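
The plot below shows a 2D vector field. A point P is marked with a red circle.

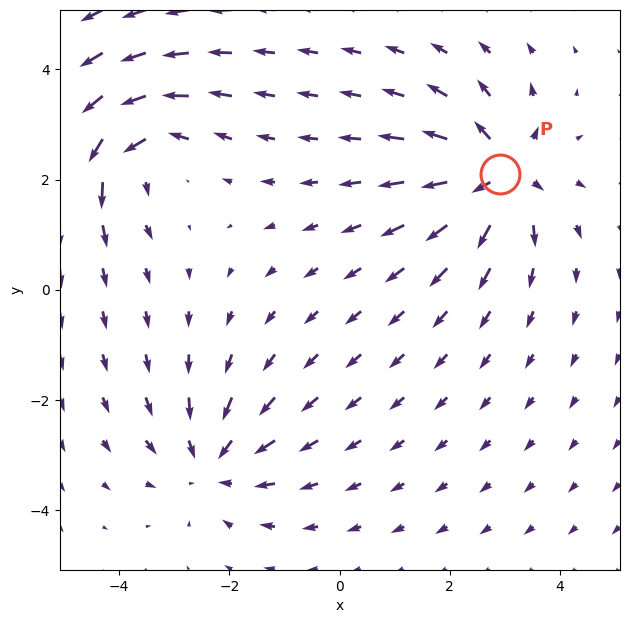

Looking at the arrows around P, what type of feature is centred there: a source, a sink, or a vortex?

source

At P (2.9, 2.1) the arrows spread outward. Divergence about +6, curl ≈0 — positive divergence with near-zero curl is a source.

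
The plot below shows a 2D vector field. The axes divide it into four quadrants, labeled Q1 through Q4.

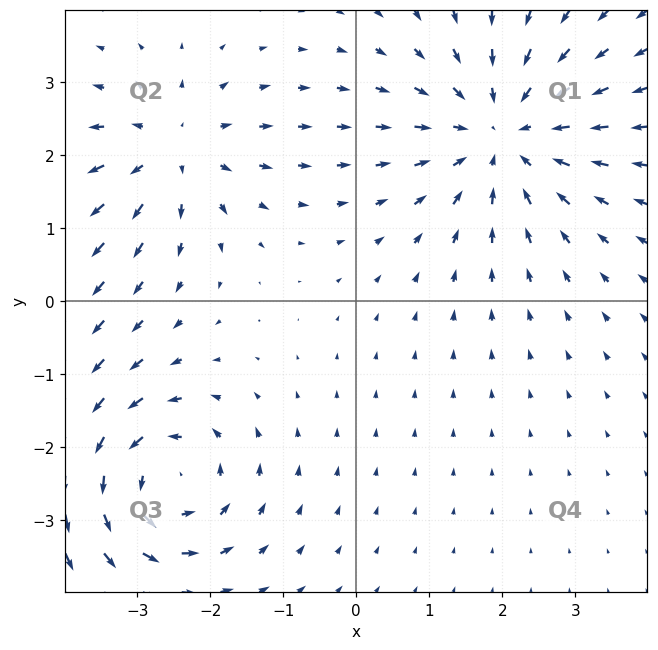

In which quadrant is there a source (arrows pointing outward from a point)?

The source sits at approximately (-2.5, 2.1), which lies in quadrant Q2. The divergence there is about +4, positive as expected for a source.

Q2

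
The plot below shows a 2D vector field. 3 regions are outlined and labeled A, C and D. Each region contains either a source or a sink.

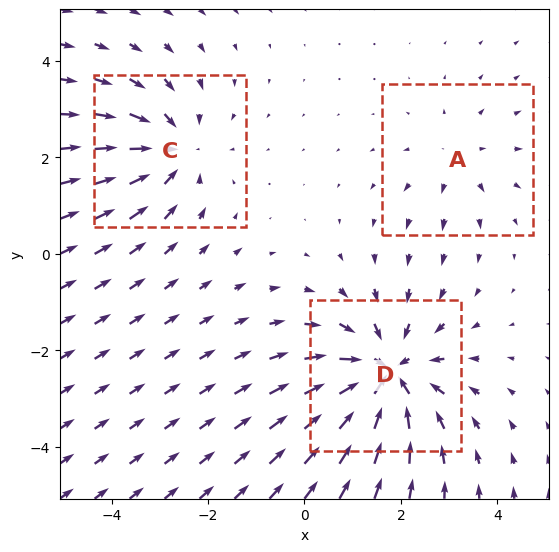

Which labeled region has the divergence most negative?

Divergence at each region's feature centre — A: about +2, C: about -3, D: about -5. Region D is most negative.

D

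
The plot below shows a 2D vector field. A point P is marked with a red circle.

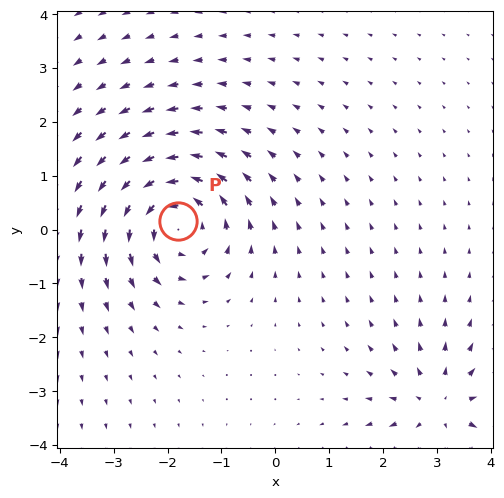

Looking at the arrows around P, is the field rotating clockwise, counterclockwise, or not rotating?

counterclockwise

Near P at (-1.8, 0.2) the arrows circulate counterclockwise. The curl (z-component) there is about +5; positive curl means counterclockwise rotation.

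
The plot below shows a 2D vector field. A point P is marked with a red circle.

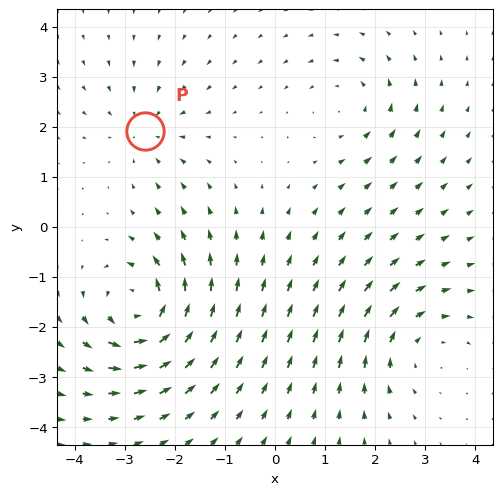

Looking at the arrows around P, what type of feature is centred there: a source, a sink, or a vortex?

sink

At P (-2.6, 1.9) the arrows converge inward. Divergence about -3, curl ≈0 — negative divergence with near-zero curl is a sink.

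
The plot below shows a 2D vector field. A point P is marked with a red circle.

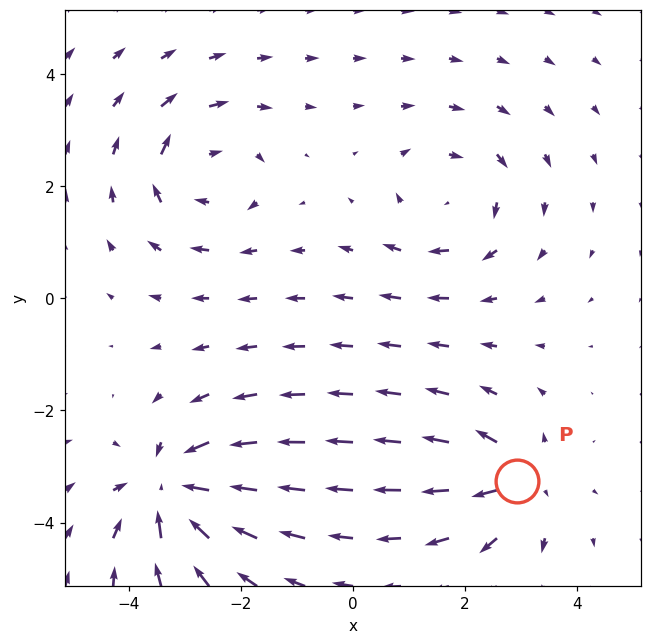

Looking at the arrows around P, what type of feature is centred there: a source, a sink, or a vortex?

source

At P (2.9, -3.3) the arrows spread outward. Divergence about +5, curl ≈0 — positive divergence with near-zero curl is a source.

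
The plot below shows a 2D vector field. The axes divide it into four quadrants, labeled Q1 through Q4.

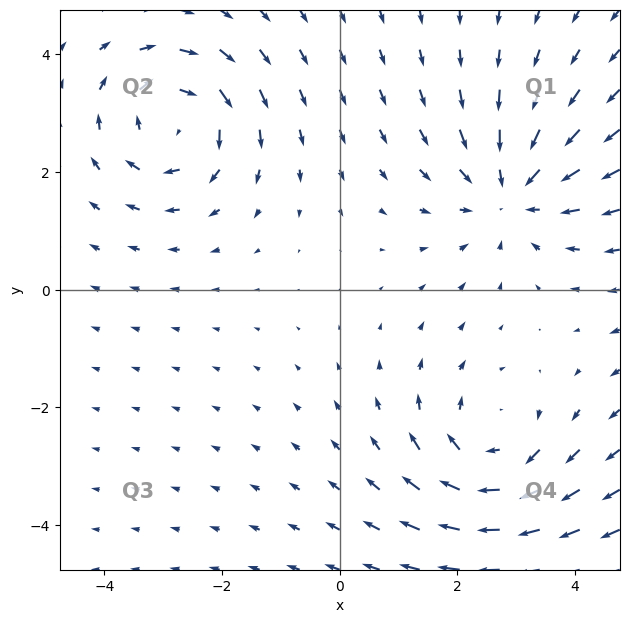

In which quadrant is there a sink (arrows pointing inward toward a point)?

Q1

The sink sits at approximately (2.9, 1.7), which lies in quadrant Q1. The divergence there is about -4, negative as expected for a sink.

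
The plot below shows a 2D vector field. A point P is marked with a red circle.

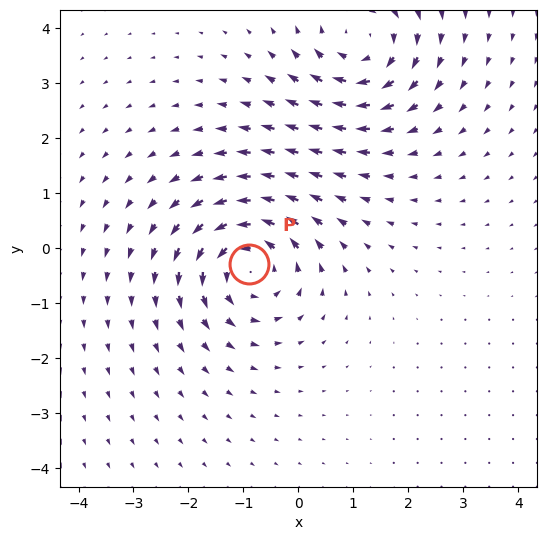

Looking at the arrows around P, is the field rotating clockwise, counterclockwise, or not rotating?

counterclockwise

Near P at (-0.9, -0.3) the arrows circulate counterclockwise. The curl (z-component) there is about +4; positive curl means counterclockwise rotation.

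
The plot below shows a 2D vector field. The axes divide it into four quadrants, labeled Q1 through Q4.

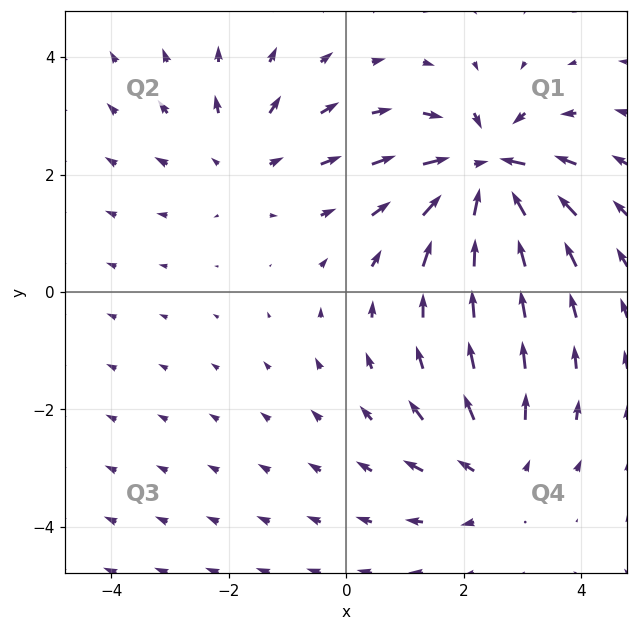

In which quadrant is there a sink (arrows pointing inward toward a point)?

The sink sits at approximately (2.4, 2.1), which lies in quadrant Q1. The divergence there is about -7, negative as expected for a sink.

Q1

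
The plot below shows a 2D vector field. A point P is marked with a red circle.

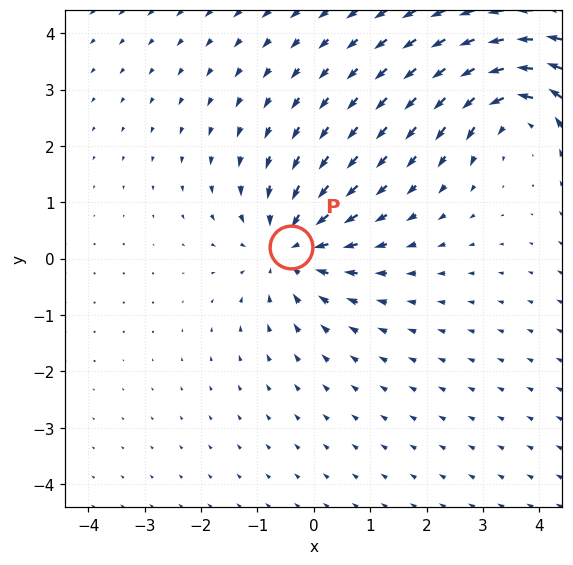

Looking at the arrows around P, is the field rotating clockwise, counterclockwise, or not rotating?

not rotating

Near P at (-0.4, 0.2) the arrows show no circulation. The curl there is ≈0.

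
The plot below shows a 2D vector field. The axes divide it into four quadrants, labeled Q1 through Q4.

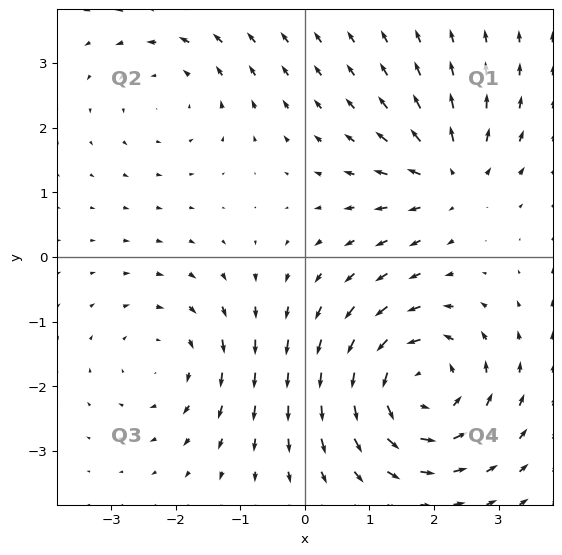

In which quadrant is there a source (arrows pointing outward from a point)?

The source sits at approximately (2.2, 1.2), which lies in quadrant Q1. The divergence there is about +4, positive as expected for a source.

Q1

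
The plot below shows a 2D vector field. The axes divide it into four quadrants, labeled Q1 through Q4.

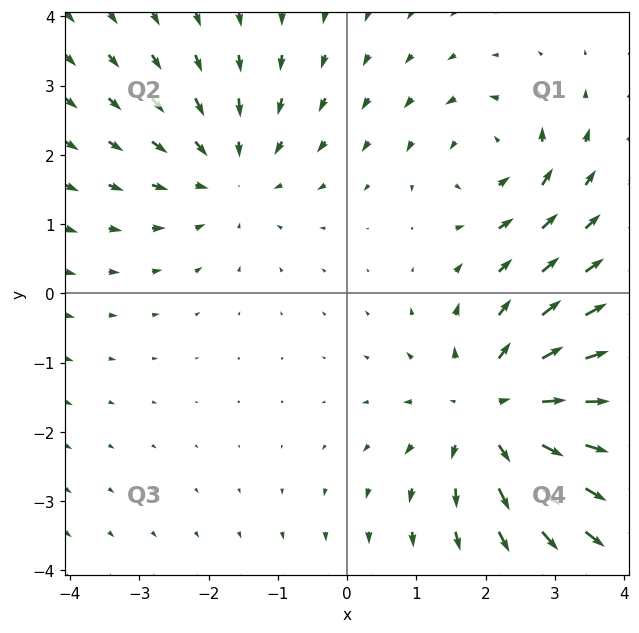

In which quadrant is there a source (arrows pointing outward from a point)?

The source sits at approximately (2.2, -1.7), which lies in quadrant Q4. The divergence there is about +4, positive as expected for a source.

Q4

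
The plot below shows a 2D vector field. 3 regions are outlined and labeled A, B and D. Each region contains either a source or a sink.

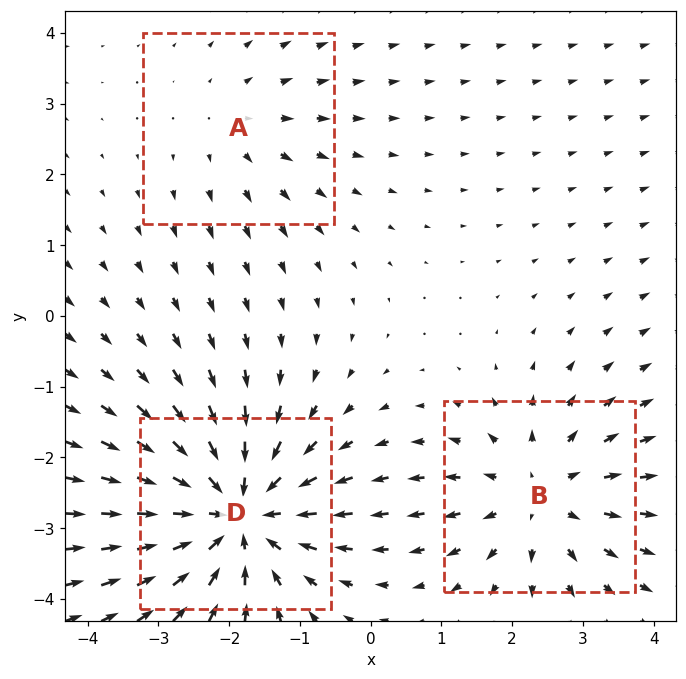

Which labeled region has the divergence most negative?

D

Divergence at each region's feature centre — A: about +2, B: about +3, D: about -5. Region D is most negative.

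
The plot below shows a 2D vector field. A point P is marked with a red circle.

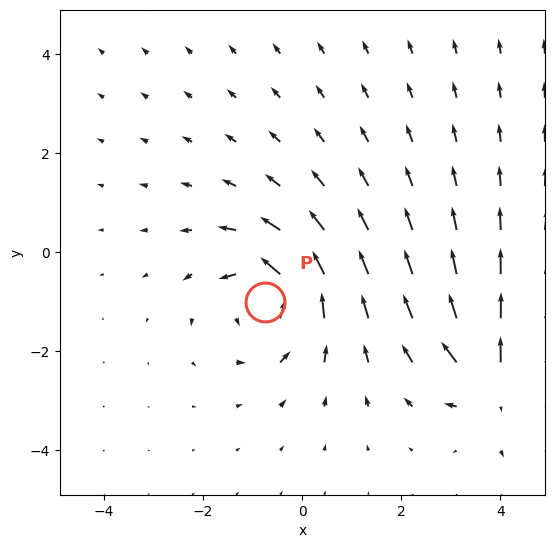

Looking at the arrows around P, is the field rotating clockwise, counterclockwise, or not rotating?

counterclockwise

Near P at (-0.7, -1.0) the arrows circulate counterclockwise. The curl (z-component) there is about +6; positive curl means counterclockwise rotation.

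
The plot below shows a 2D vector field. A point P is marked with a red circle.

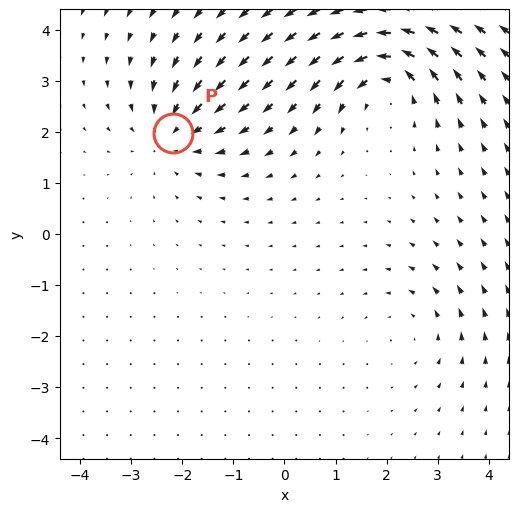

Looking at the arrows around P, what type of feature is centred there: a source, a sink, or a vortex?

sink

At P (-2.2, 2.0) the arrows converge inward. Divergence about -4, curl ≈0 — negative divergence with near-zero curl is a sink.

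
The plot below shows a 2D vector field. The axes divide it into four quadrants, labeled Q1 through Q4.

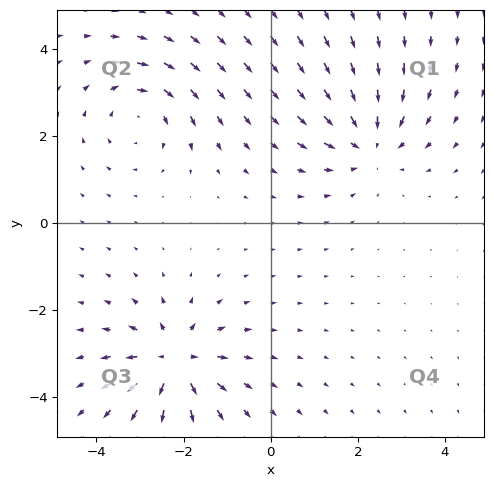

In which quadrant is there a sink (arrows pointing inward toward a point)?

Q1

The sink sits at approximately (2.3, 1.8), which lies in quadrant Q1. The divergence there is about -4, negative as expected for a sink.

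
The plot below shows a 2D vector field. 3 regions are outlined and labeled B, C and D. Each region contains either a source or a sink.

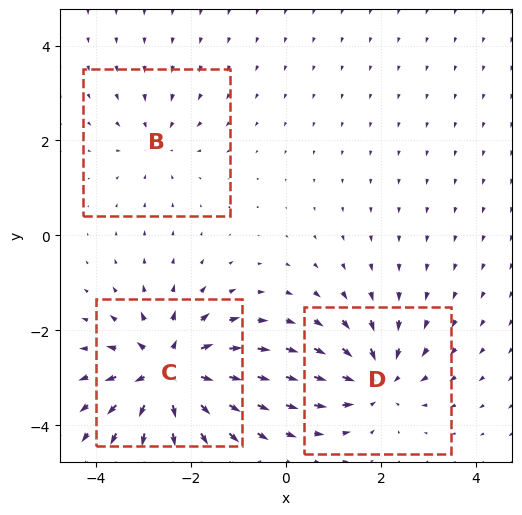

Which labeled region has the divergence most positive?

C

Divergence at each region's feature centre — B: about -2, C: about +5, D: about -4. Region C is most positive.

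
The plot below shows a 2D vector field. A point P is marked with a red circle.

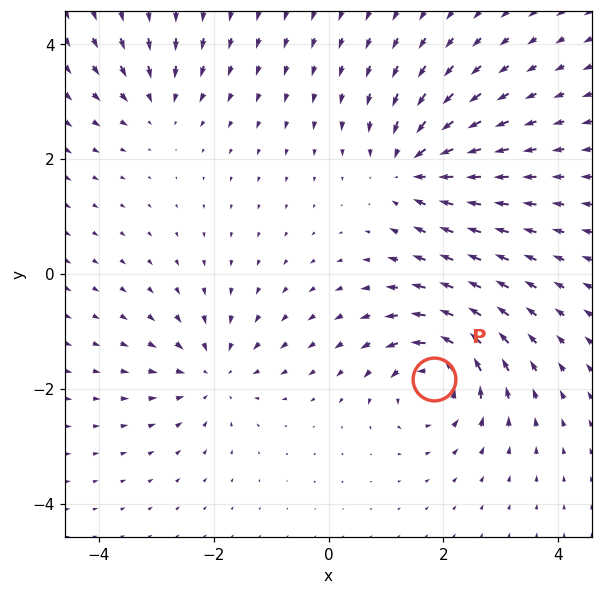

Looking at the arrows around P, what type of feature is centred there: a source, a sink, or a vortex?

vortex

At P (1.8, -1.8) the arrows circulate counterclockwise. Divergence ≈0, curl about +7 — near-zero divergence with nonzero curl is a vortex.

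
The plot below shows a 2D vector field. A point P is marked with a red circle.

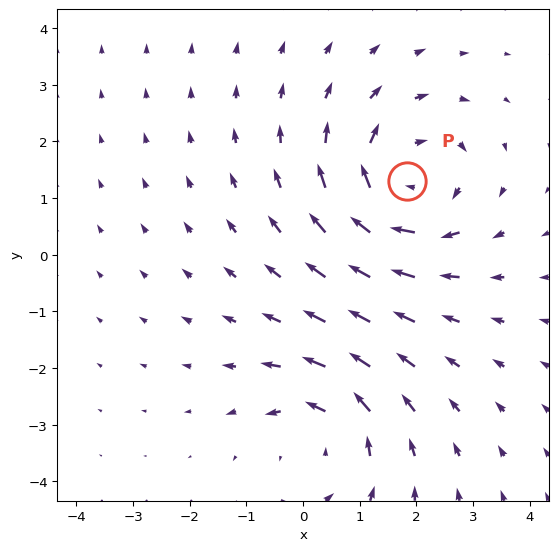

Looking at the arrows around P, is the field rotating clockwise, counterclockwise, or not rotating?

Near P at (1.8, 1.3) the arrows circulate clockwise. The curl (z-component) there is about -4; negative curl means clockwise rotation.

clockwise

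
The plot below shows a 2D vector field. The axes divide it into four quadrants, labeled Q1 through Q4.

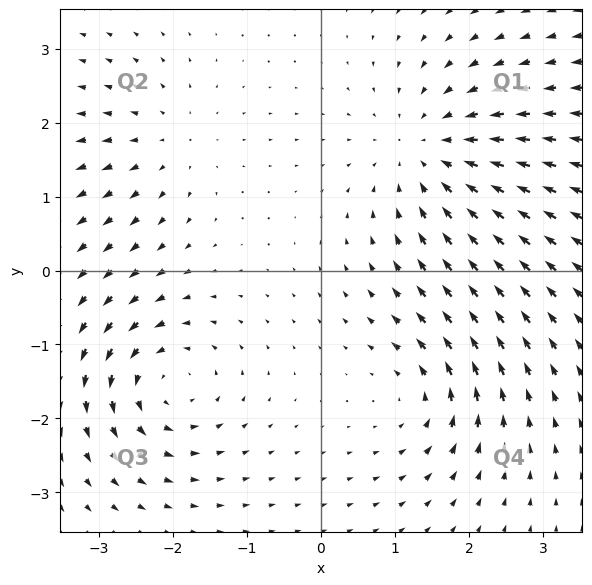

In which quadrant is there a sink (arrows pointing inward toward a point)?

The sink sits at approximately (1.5, 1.6), which lies in quadrant Q1. The divergence there is about -4, negative as expected for a sink.

Q1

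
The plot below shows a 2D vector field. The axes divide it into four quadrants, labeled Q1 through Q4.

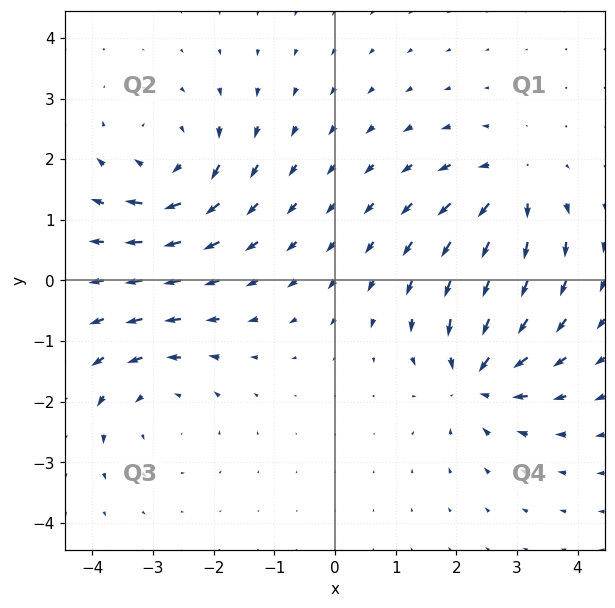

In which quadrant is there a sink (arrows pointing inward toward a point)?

The sink sits at approximately (2.4, -1.6), which lies in quadrant Q4. The divergence there is about -5, negative as expected for a sink.

Q4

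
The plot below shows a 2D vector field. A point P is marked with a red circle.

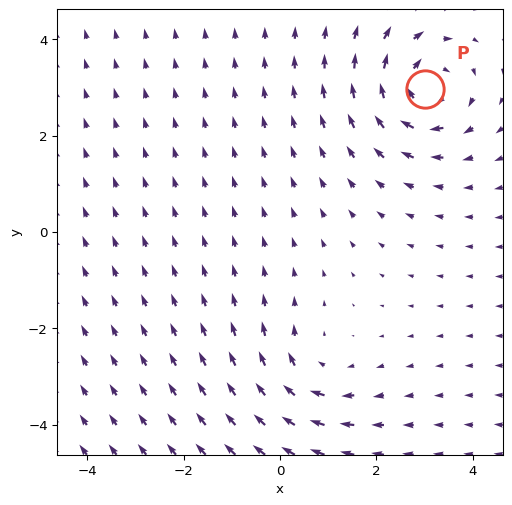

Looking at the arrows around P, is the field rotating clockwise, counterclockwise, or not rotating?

Near P at (3.0, 3.0) the arrows circulate clockwise. The curl (z-component) there is about -5; negative curl means clockwise rotation.

clockwise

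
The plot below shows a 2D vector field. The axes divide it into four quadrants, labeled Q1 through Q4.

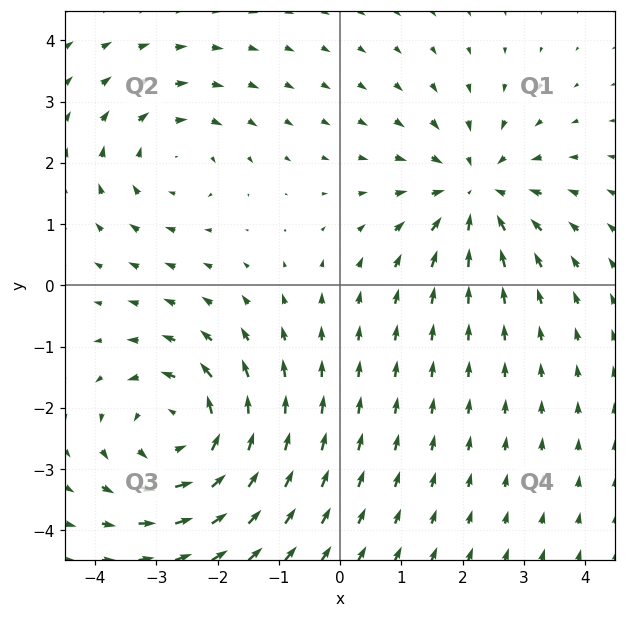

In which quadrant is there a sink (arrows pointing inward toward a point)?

The sink sits at approximately (2.2, 1.5), which lies in quadrant Q1. The divergence there is about -4, negative as expected for a sink.

Q1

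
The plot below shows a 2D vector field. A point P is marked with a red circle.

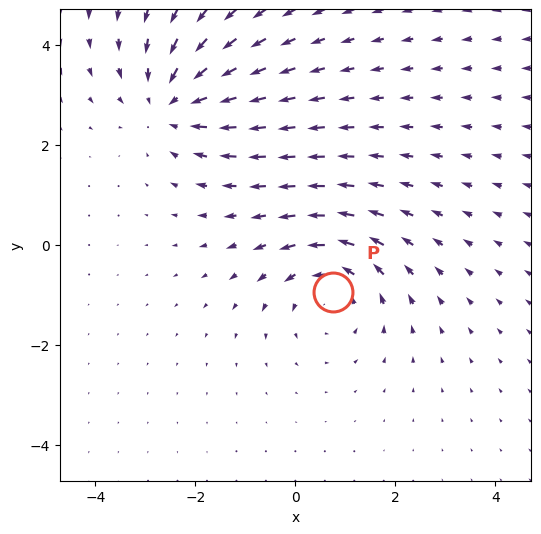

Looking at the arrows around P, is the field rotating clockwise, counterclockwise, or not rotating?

counterclockwise

Near P at (0.8, -0.9) the arrows circulate counterclockwise. The curl (z-component) there is about +4; positive curl means counterclockwise rotation.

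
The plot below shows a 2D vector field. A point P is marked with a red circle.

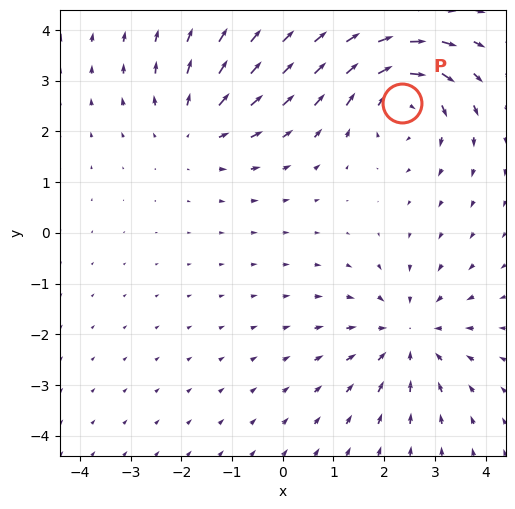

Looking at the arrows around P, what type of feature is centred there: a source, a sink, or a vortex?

At P (2.4, 2.6) the arrows circulate clockwise. Divergence ≈0, curl about -5 — near-zero divergence with nonzero curl is a vortex.

vortex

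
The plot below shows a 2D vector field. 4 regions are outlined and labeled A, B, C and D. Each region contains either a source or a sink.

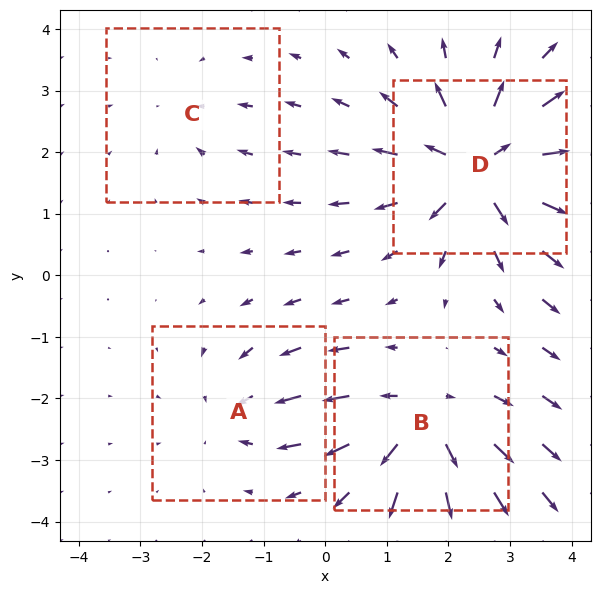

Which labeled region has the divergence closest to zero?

Divergence at each region's feature centre — A: about -3, B: about +6, C: about -2, D: about +8. Region C is closest to zero.

C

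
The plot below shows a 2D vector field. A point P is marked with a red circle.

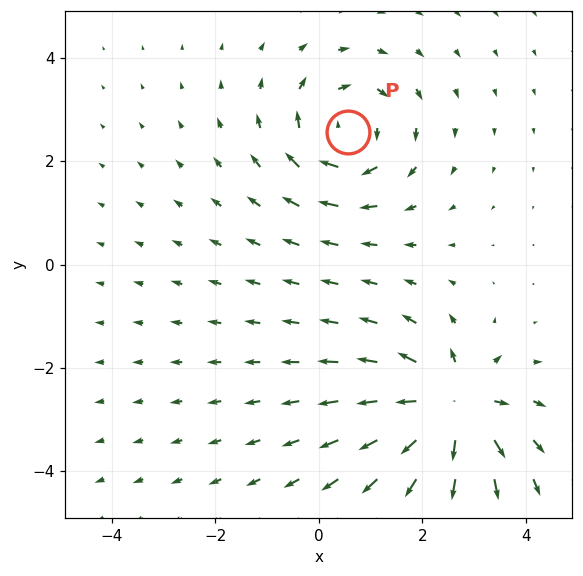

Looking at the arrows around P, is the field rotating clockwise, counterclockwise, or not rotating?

clockwise

Near P at (0.6, 2.6) the arrows circulate clockwise. The curl (z-component) there is about -3; negative curl means clockwise rotation.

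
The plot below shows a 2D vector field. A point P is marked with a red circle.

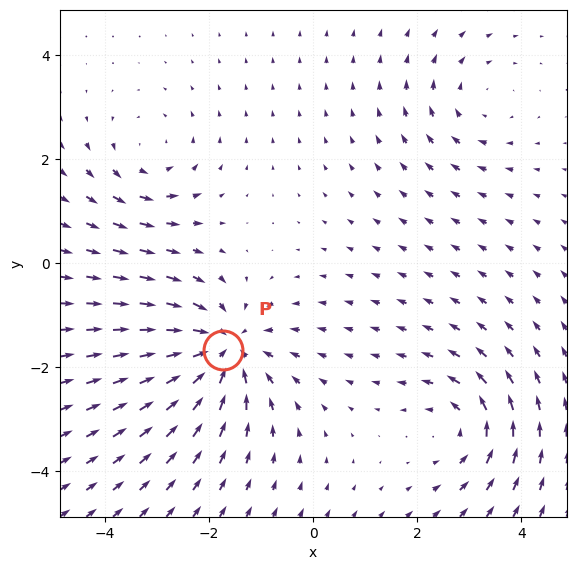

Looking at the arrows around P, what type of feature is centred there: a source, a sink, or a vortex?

sink

At P (-1.7, -1.7) the arrows converge inward. Divergence about -5, curl ≈0 — negative divergence with near-zero curl is a sink.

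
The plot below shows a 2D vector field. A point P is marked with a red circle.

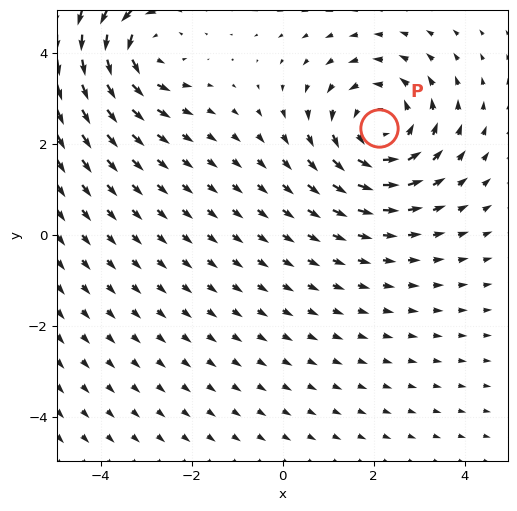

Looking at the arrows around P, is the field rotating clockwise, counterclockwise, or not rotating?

counterclockwise

Near P at (2.1, 2.3) the arrows circulate counterclockwise. The curl (z-component) there is about +3; positive curl means counterclockwise rotation.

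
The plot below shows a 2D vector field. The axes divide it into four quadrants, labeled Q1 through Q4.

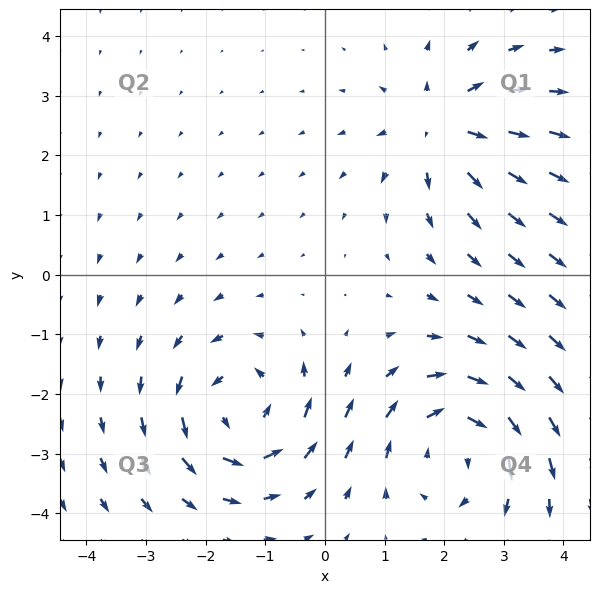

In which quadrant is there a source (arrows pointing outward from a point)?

The source sits at approximately (2.0, 2.5), which lies in quadrant Q1. The divergence there is about +4, positive as expected for a source.

Q1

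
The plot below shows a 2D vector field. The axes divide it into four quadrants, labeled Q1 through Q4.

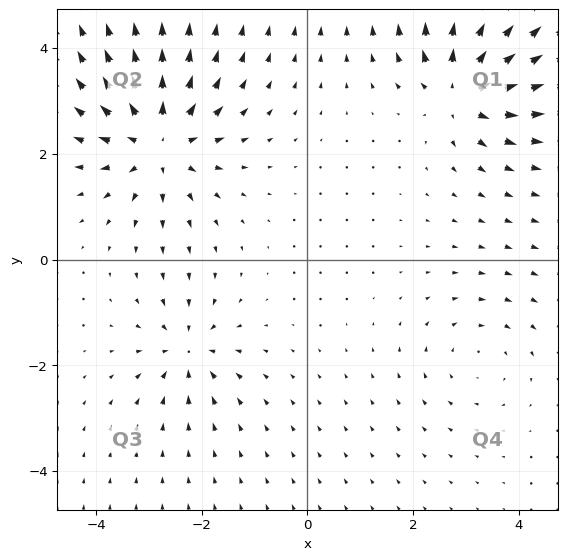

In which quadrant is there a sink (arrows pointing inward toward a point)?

Q3

The sink sits at approximately (-2.3, -1.7), which lies in quadrant Q3. The divergence there is about -4, negative as expected for a sink.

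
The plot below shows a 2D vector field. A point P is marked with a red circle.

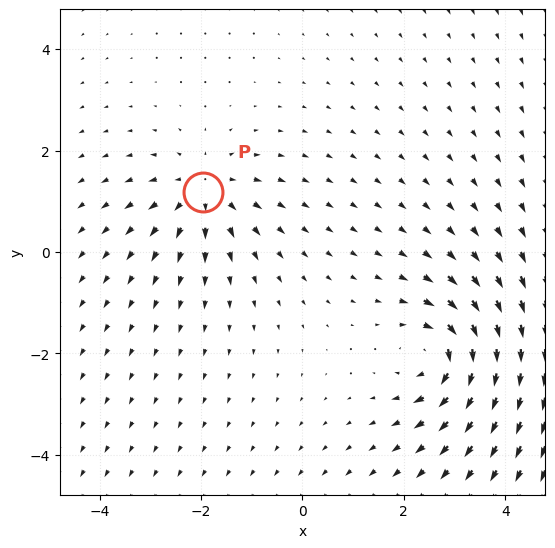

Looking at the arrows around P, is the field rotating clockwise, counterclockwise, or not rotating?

not rotating

Near P at (-2.0, 1.2) the arrows show no circulation. The curl there is ≈0.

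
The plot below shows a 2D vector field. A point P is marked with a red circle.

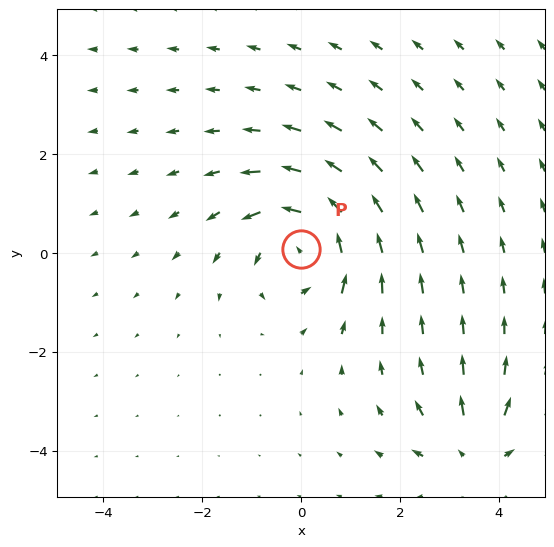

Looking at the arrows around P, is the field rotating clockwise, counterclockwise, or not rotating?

counterclockwise

Near P at (-0.0, 0.1) the arrows circulate counterclockwise. The curl (z-component) there is about +5; positive curl means counterclockwise rotation.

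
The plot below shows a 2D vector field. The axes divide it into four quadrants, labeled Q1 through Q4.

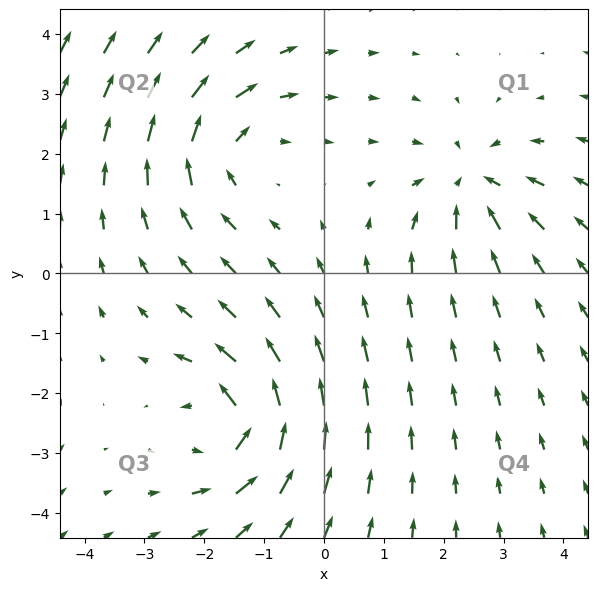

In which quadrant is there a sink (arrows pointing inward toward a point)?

The sink sits at approximately (2.5, 1.5), which lies in quadrant Q1. The divergence there is about -3, negative as expected for a sink.

Q1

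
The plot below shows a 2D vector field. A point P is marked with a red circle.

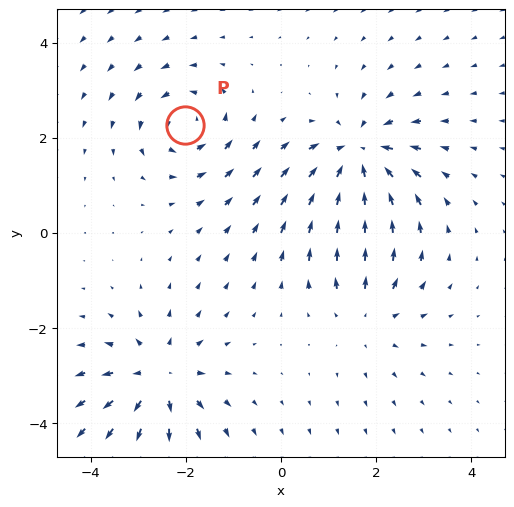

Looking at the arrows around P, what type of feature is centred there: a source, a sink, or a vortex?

At P (-2.0, 2.3) the arrows circulate counterclockwise. Divergence ≈0, curl about +5 — near-zero divergence with nonzero curl is a vortex.

vortex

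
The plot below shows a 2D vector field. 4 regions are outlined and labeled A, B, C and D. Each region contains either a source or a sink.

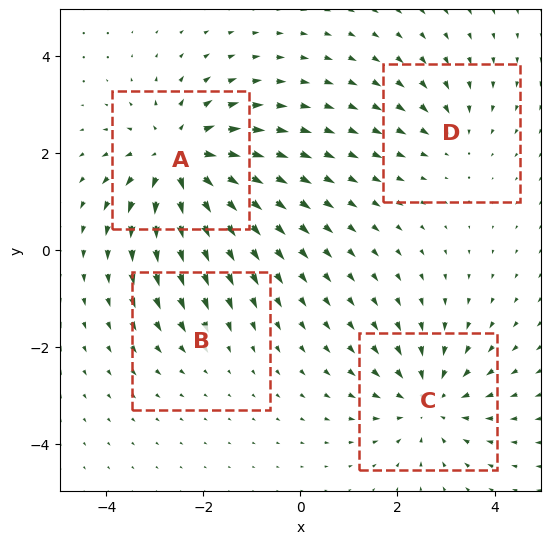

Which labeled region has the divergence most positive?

Divergence at each region's feature centre — A: about +7, B: about -2, C: about -5, D: about -3. Region A is most positive.

A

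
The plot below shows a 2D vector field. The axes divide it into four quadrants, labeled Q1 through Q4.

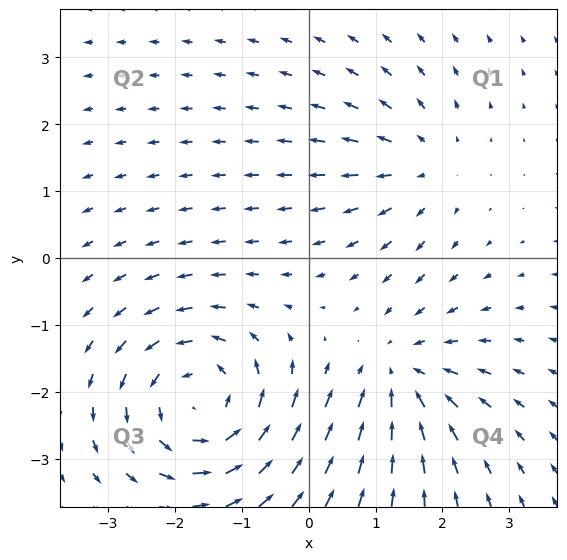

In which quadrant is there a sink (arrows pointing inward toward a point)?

Q4

The sink sits at approximately (1.4, -1.8), which lies in quadrant Q4. The divergence there is about -3, negative as expected for a sink.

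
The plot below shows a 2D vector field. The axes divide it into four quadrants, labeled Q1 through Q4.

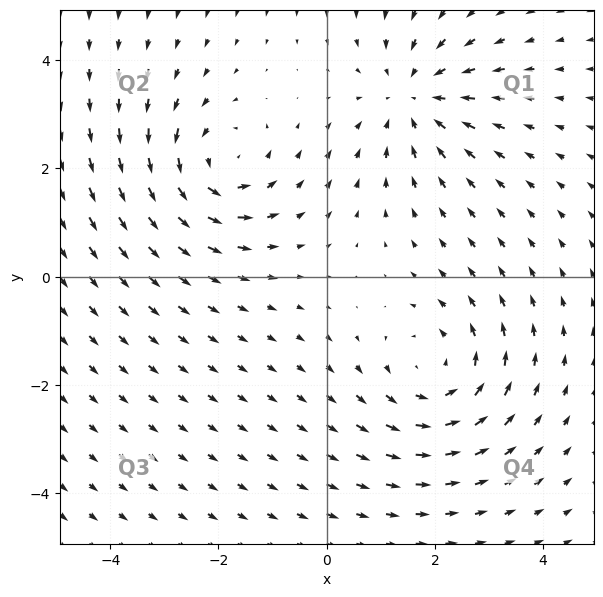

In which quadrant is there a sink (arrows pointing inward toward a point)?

Q1

The sink sits at approximately (1.6, 3.3), which lies in quadrant Q1. The divergence there is about -3, negative as expected for a sink.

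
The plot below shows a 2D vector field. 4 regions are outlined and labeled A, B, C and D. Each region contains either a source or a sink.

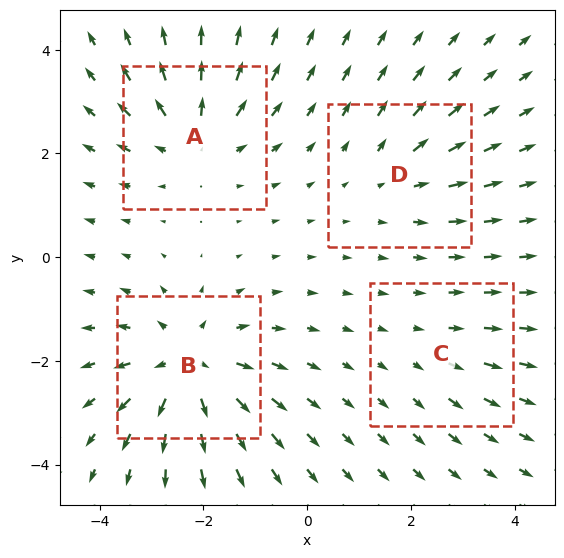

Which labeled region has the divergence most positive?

B

Divergence at each region's feature centre — A: about +5, B: about +6, C: about +2, D: about +3. Region B is most positive.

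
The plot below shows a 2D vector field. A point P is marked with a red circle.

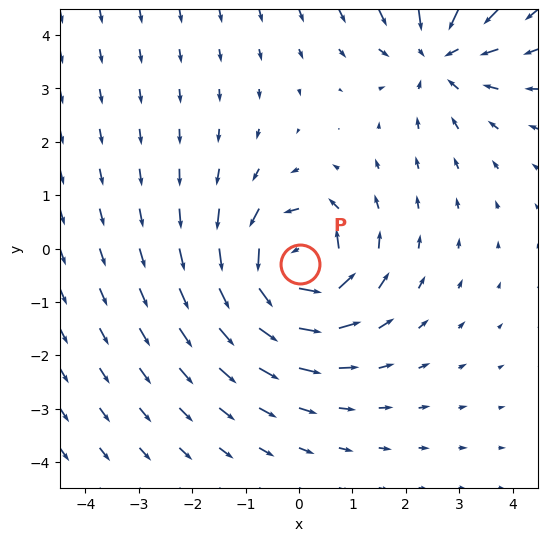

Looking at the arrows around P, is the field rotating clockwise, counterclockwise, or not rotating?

Near P at (0.0, -0.3) the arrows circulate counterclockwise. The curl (z-component) there is about +7; positive curl means counterclockwise rotation.

counterclockwise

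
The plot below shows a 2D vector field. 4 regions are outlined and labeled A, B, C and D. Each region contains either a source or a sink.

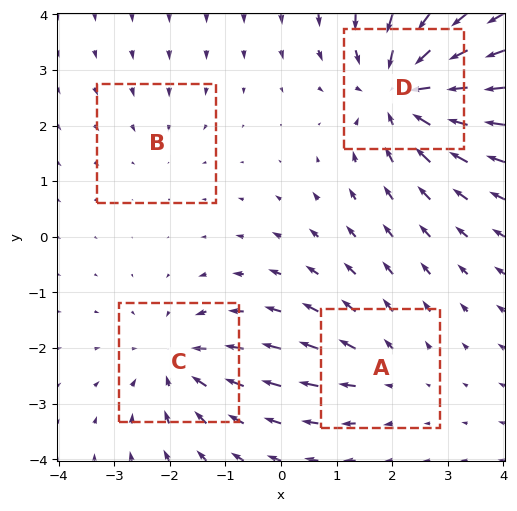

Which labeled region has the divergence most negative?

Divergence at each region's feature centre — A: about +3, B: about -2, C: about -4, D: about -6. Region D is most negative.

D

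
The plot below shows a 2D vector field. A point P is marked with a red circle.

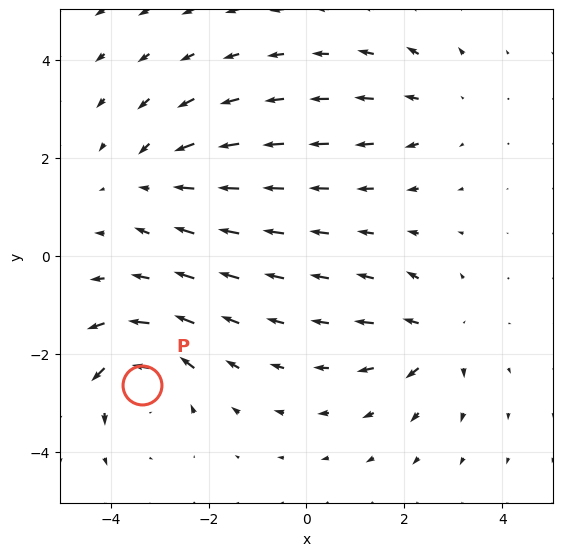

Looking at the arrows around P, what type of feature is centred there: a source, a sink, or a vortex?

At P (-3.4, -2.6) the arrows circulate counterclockwise. Divergence ≈0, curl about +5 — near-zero divergence with nonzero curl is a vortex.

vortex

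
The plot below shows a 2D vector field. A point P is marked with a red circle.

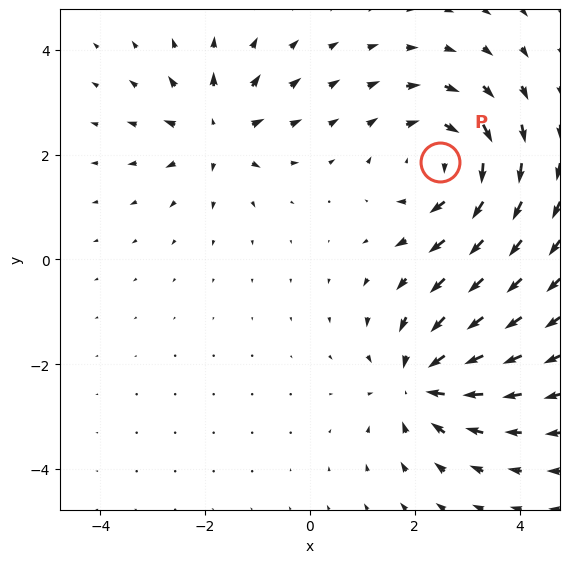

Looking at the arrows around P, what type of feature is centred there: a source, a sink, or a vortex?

At P (2.5, 1.9) the arrows circulate clockwise. Divergence ≈0, curl about -4 — near-zero divergence with nonzero curl is a vortex.

vortex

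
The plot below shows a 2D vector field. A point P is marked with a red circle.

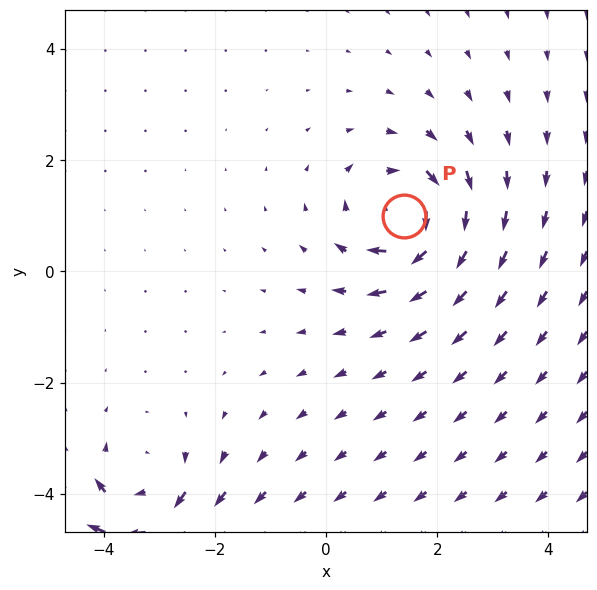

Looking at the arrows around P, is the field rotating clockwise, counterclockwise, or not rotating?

clockwise

Near P at (1.4, 1.0) the arrows circulate clockwise. The curl (z-component) there is about -6; negative curl means clockwise rotation.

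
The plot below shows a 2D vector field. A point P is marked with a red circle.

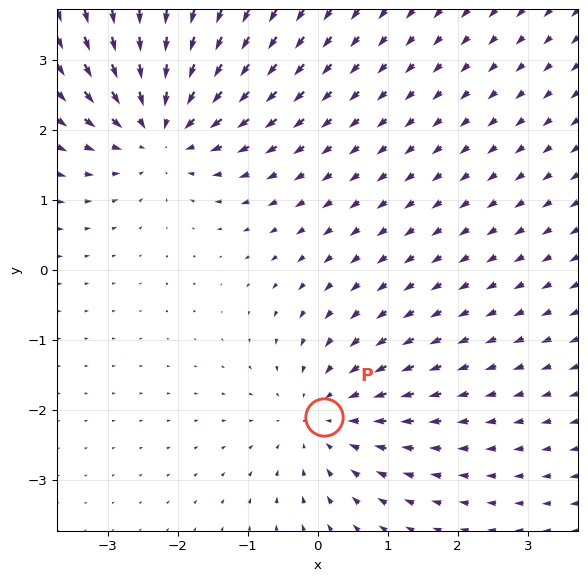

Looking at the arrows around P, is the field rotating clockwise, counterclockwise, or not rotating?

Near P at (0.1, -2.1) the arrows show no circulation. The curl there is ≈0.

not rotating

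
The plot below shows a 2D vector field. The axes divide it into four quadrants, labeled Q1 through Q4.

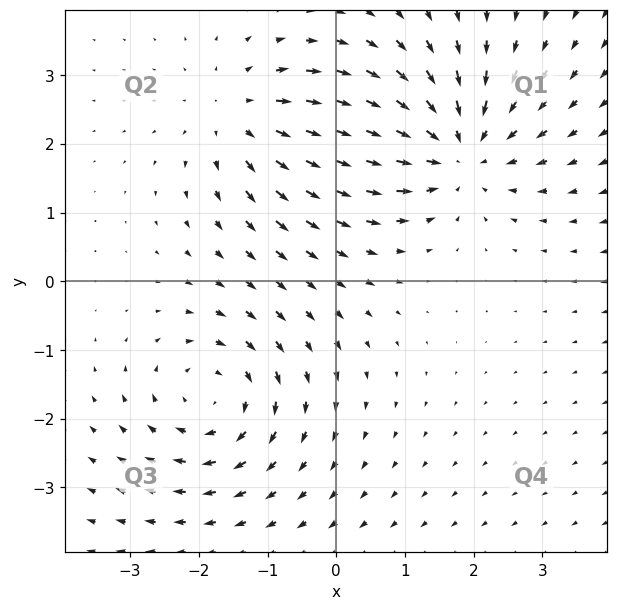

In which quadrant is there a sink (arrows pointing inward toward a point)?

Q1

The sink sits at approximately (1.7, 1.9), which lies in quadrant Q1. The divergence there is about -4, negative as expected for a sink.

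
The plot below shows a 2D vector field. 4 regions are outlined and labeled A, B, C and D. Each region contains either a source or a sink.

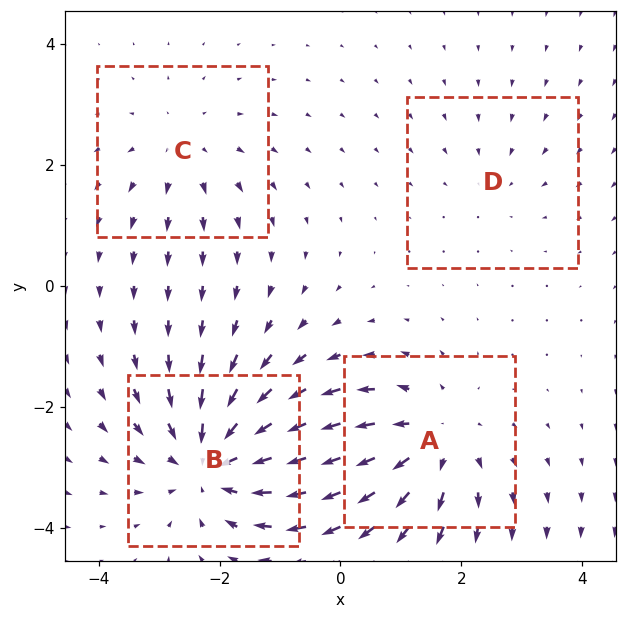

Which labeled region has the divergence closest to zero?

Divergence at each region's feature centre — A: about +5, B: about -6, C: about +3, D: about -2. Region D is closest to zero.

D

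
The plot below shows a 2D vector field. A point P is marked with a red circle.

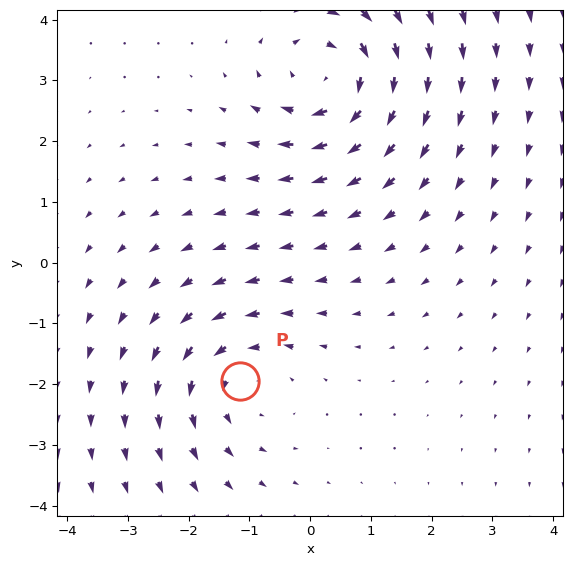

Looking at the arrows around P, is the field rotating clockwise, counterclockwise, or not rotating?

Near P at (-1.2, -2.0) the arrows circulate counterclockwise. The curl (z-component) there is about +3; positive curl means counterclockwise rotation.

counterclockwise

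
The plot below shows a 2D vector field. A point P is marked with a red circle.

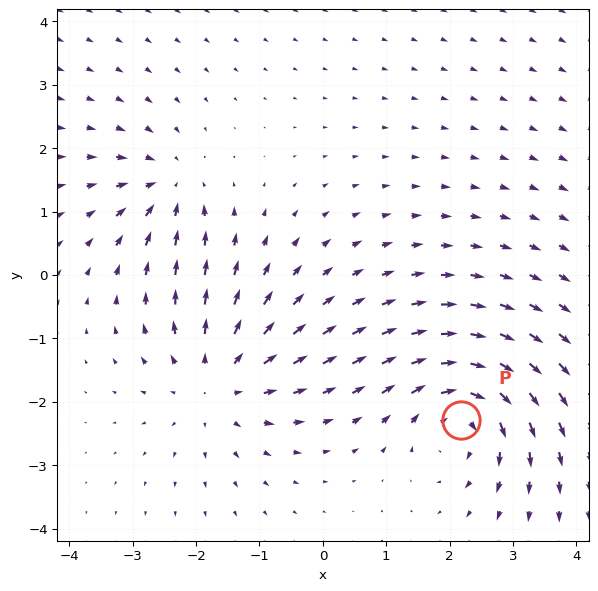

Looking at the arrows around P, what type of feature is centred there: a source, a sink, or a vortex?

At P (2.2, -2.3) the arrows circulate clockwise. Divergence ≈0, curl about -6 — near-zero divergence with nonzero curl is a vortex.

vortex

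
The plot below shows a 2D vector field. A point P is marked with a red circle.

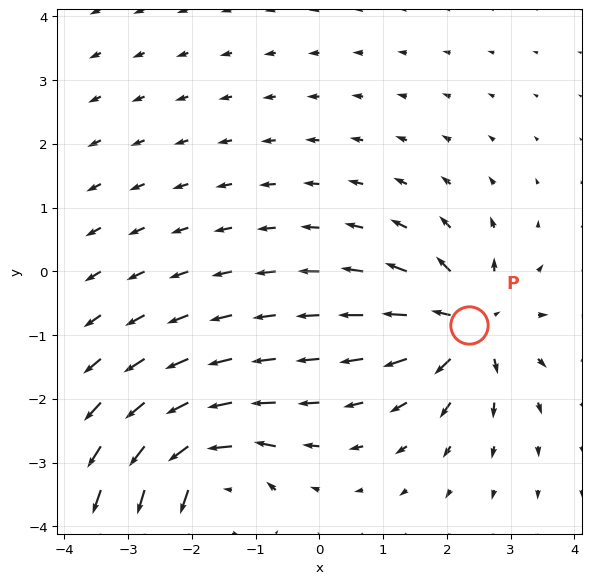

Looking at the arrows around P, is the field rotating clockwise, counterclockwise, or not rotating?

Near P at (2.4, -0.8) the arrows show no circulation. The curl there is ≈0.

not rotating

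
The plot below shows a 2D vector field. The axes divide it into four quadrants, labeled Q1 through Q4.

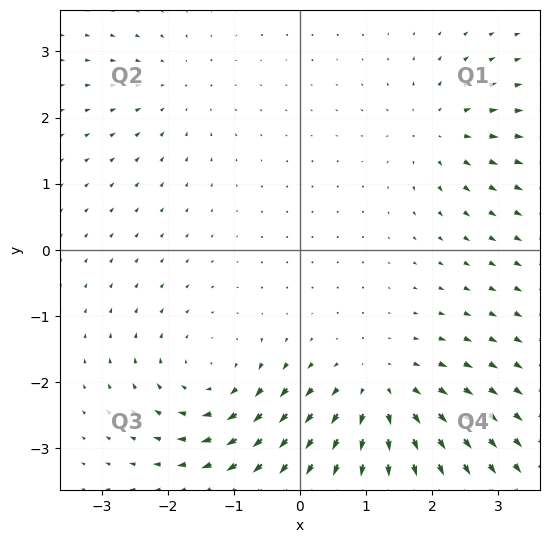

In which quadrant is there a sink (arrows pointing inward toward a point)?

The sink sits at approximately (-1.8, 2.4), which lies in quadrant Q2. The divergence there is about -2, negative as expected for a sink.

Q2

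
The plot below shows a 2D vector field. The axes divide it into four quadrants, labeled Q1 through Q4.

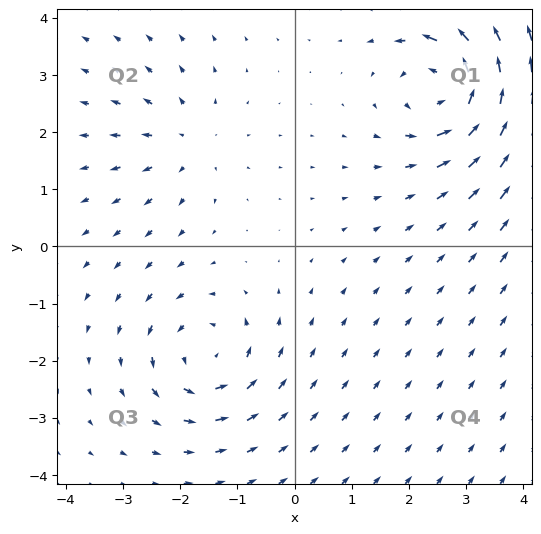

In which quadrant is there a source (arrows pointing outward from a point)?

Q2

The source sits at approximately (-1.9, 1.8), which lies in quadrant Q2. The divergence there is about +3, positive as expected for a source.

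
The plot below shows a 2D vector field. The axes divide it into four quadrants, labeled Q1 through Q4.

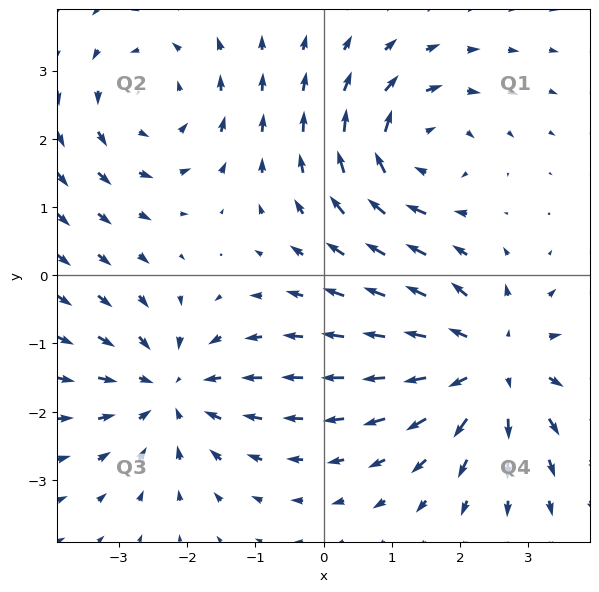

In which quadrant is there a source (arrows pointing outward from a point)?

The source sits at approximately (2.5, -1.3), which lies in quadrant Q4. The divergence there is about +5, positive as expected for a source.

Q4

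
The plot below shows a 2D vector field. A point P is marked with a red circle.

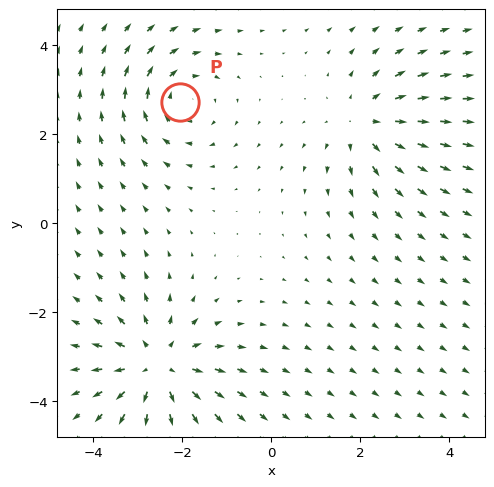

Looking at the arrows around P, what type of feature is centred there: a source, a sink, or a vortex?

vortex

At P (-2.1, 2.7) the arrows circulate clockwise. Divergence ≈0, curl about -3 — near-zero divergence with nonzero curl is a vortex.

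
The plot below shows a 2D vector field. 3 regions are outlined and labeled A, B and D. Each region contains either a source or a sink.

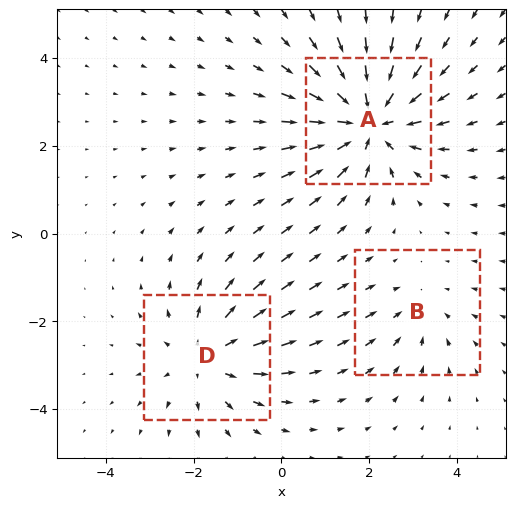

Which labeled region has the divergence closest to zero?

Divergence at each region's feature centre — A: about -4, B: about -2, D: about +3. Region B is closest to zero.

B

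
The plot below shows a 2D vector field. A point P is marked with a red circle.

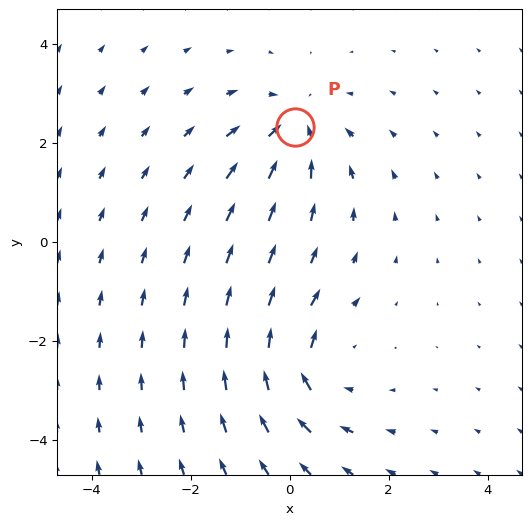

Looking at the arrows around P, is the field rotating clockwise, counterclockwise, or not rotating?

Near P at (0.1, 2.3) the arrows show no circulation. The curl there is ≈0.

not rotating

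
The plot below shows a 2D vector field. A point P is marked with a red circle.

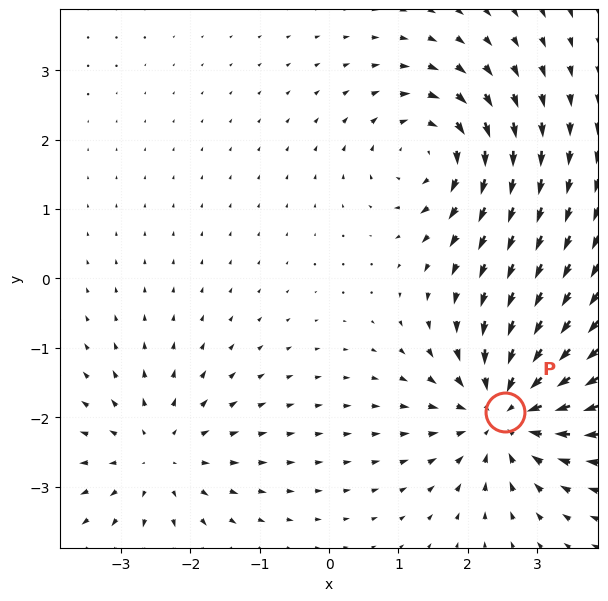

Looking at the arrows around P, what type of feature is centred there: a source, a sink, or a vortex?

sink

At P (2.5, -1.9) the arrows converge inward. Divergence about -5, curl ≈0 — negative divergence with near-zero curl is a sink.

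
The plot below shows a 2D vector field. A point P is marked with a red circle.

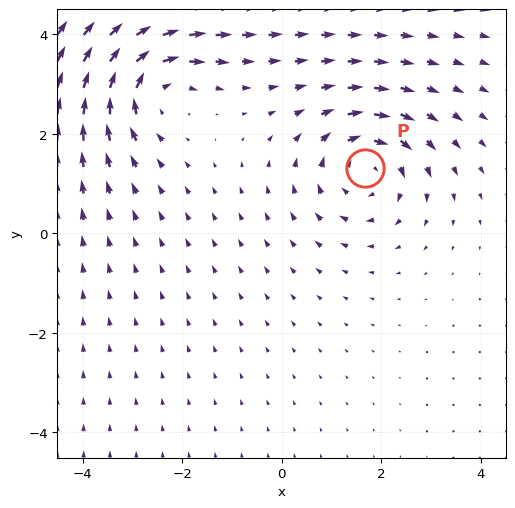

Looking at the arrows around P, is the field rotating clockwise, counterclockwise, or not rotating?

Near P at (1.7, 1.3) the arrows circulate clockwise. The curl (z-component) there is about -3; negative curl means clockwise rotation.

clockwise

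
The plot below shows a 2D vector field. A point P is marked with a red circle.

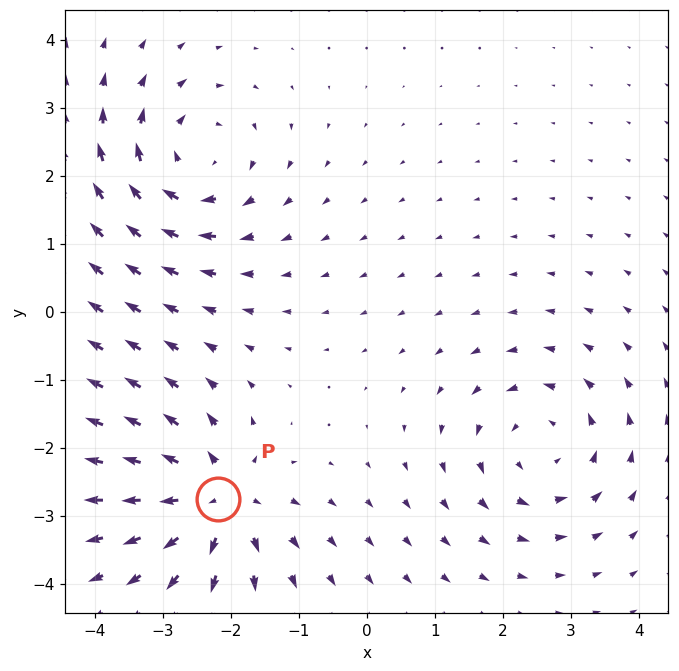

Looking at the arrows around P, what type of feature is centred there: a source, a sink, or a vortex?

source

At P (-2.2, -2.8) the arrows spread outward. Divergence about +6, curl ≈0 — positive divergence with near-zero curl is a source.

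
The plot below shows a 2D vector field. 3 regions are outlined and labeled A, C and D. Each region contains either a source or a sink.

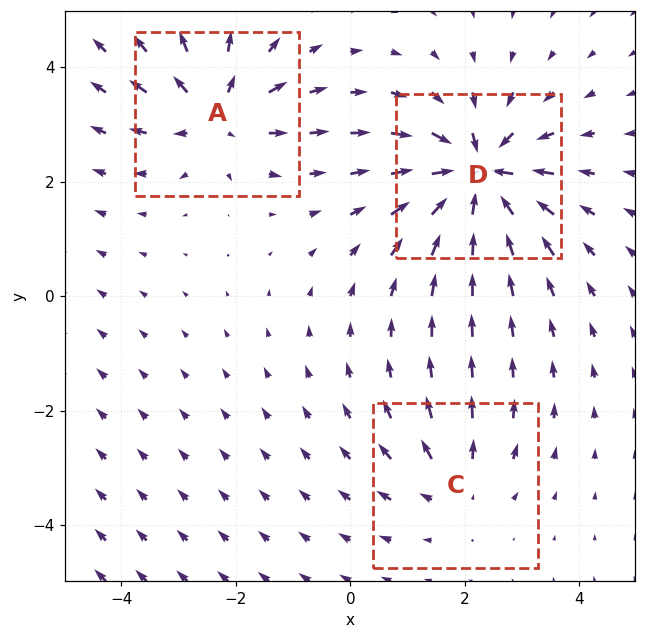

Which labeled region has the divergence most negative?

D

Divergence at each region's feature centre — A: about +4, C: about +2, D: about -6. Region D is most negative.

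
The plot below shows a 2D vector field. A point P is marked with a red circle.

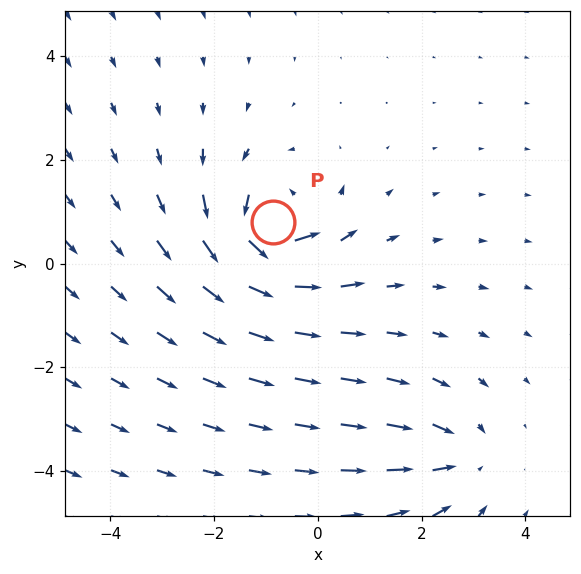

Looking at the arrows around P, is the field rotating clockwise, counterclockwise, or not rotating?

Near P at (-0.9, 0.8) the arrows circulate counterclockwise. The curl (z-component) there is about +6; positive curl means counterclockwise rotation.

counterclockwise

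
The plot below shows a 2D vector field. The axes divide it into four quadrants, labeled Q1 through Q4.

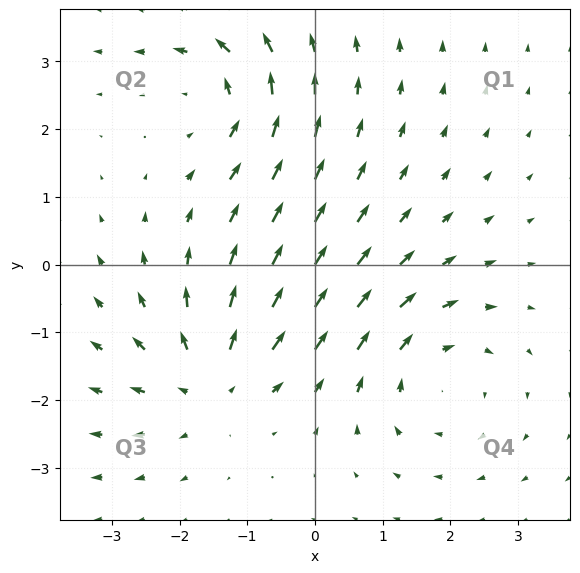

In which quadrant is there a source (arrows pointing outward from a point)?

Q3

The source sits at approximately (-1.5, -1.7), which lies in quadrant Q3. The divergence there is about +5, positive as expected for a source.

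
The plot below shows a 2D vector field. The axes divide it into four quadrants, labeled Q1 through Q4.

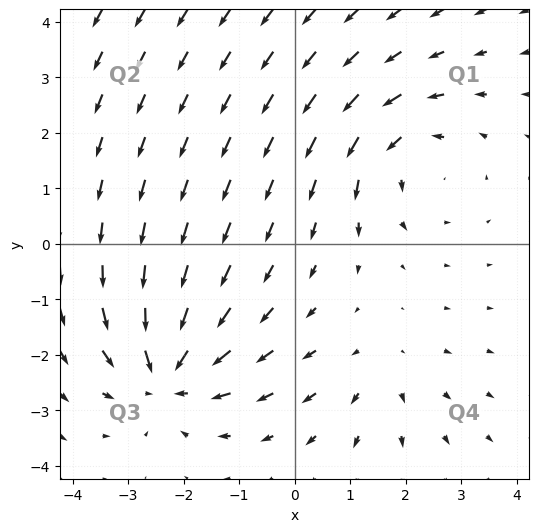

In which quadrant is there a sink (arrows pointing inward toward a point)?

The sink sits at approximately (-2.3, -2.3), which lies in quadrant Q3. The divergence there is about -5, negative as expected for a sink.

Q3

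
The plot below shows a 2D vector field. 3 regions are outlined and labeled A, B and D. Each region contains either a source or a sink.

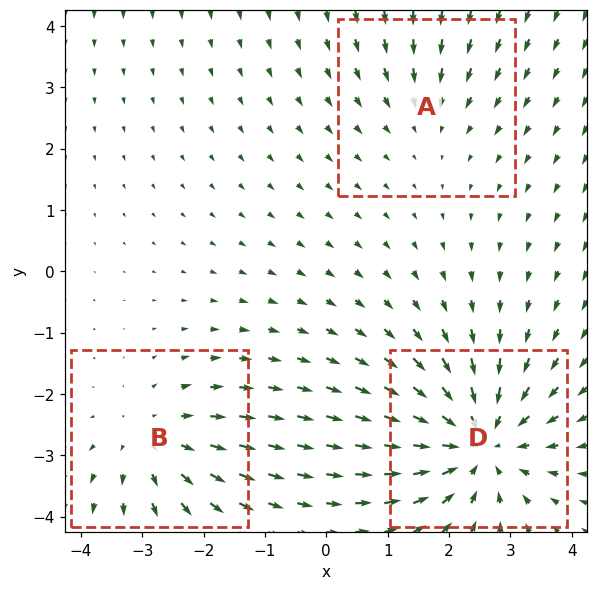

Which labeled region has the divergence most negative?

Divergence at each region's feature centre — A: about -2, B: about +3, D: about -5. Region D is most negative.

D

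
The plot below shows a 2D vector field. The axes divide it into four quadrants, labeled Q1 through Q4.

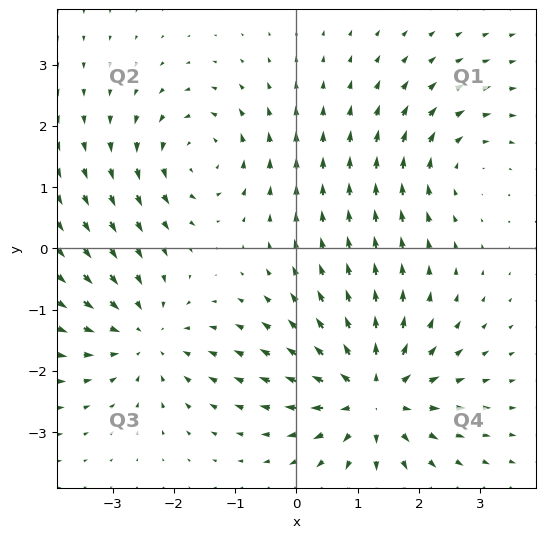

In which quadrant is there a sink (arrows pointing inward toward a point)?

Q3

The sink sits at approximately (-2.5, -1.4), which lies in quadrant Q3. The divergence there is about -3, negative as expected for a sink.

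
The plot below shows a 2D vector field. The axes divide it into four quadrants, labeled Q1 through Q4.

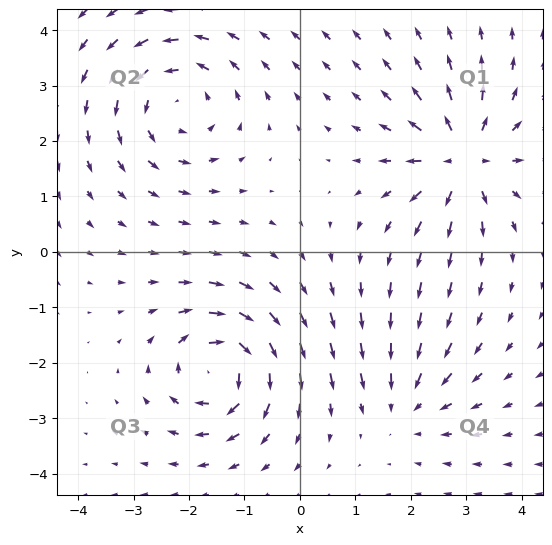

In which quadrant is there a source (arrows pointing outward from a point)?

Q1

The source sits at approximately (2.9, 1.7), which lies in quadrant Q1. The divergence there is about +5, positive as expected for a source.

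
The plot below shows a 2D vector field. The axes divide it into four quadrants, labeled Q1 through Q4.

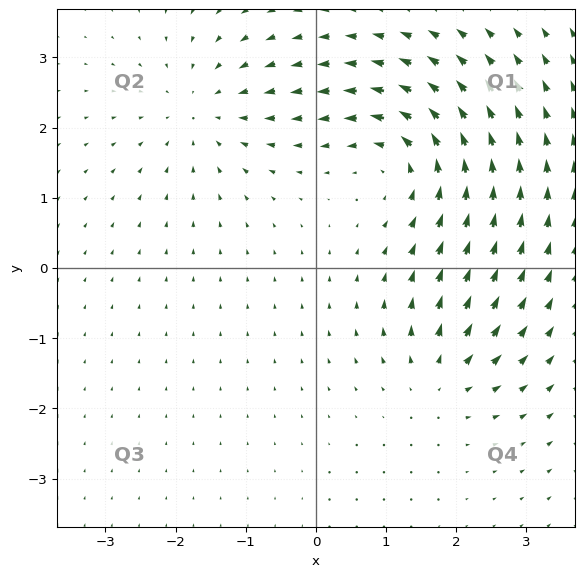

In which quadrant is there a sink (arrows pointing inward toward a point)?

The sink sits at approximately (-1.6, 2.2), which lies in quadrant Q2. The divergence there is about -4, negative as expected for a sink.

Q2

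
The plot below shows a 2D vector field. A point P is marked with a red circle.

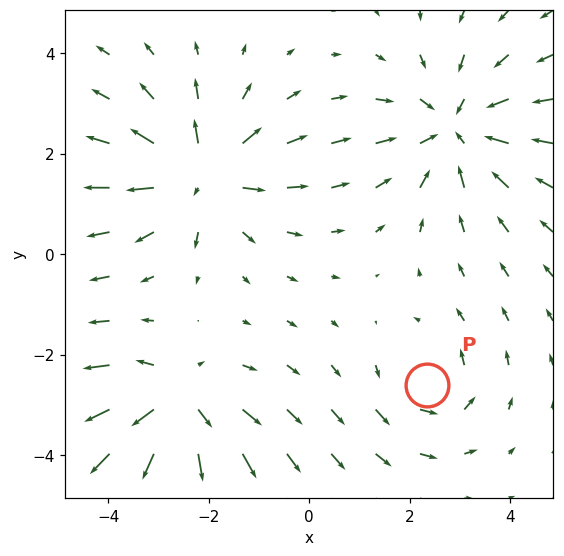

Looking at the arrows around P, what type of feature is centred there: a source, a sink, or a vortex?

At P (2.4, -2.6) the arrows circulate counterclockwise. Divergence ≈0, curl about +3 — near-zero divergence with nonzero curl is a vortex.

vortex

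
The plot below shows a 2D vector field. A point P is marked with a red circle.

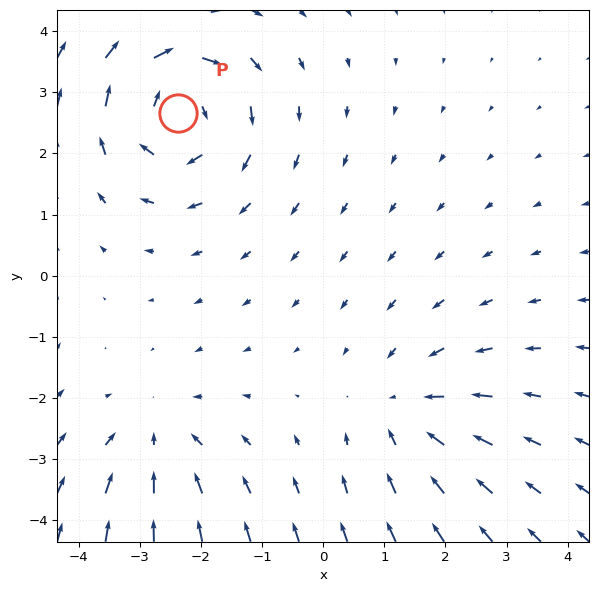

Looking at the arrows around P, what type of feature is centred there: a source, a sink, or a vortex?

At P (-2.4, 2.7) the arrows circulate clockwise. Divergence ≈0, curl about -5 — near-zero divergence with nonzero curl is a vortex.

vortex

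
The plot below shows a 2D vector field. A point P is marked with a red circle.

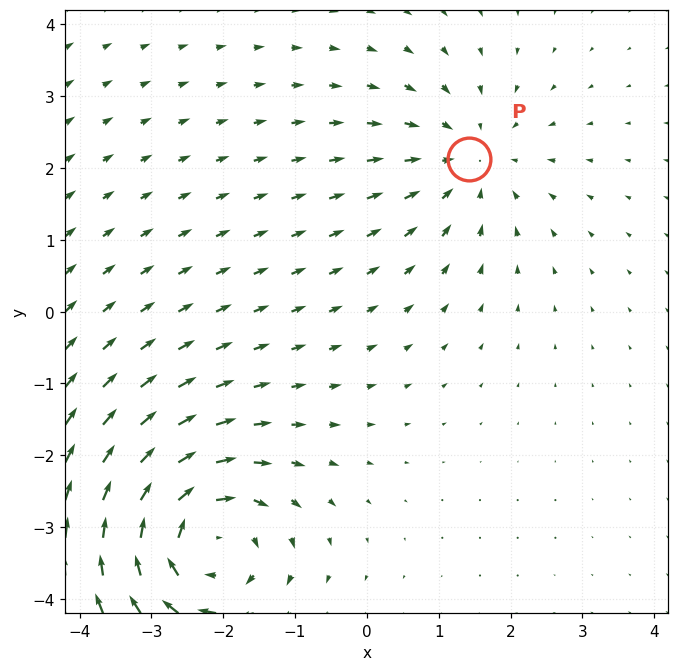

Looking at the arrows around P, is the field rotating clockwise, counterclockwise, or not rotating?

Near P at (1.4, 2.1) the arrows show no circulation. The curl there is ≈0.

not rotating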